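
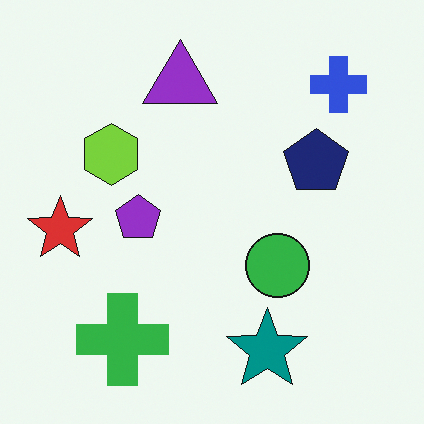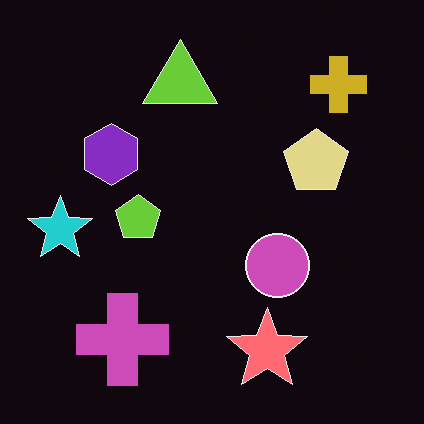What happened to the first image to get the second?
This is the original image color-inverted (negative).

The light background has become dark and every shape's color is its complement — a photographic negative.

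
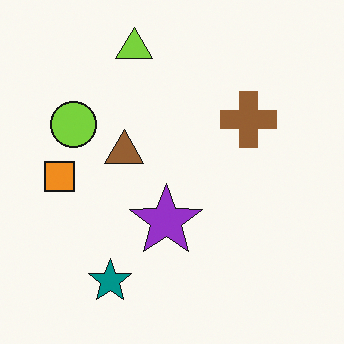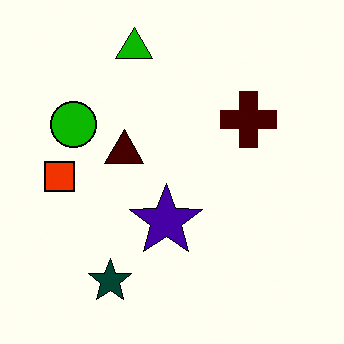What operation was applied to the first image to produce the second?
The transformation is: boosted in contrast.

Tones are pushed away from mid-grey across the whole image — a global contrast change.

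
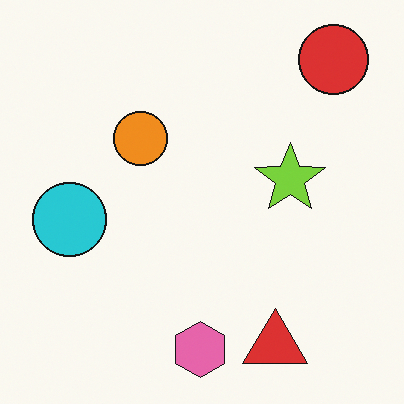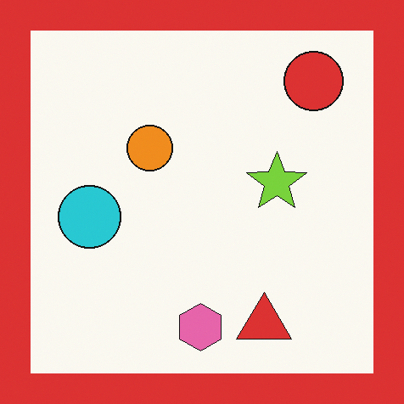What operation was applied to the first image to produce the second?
Framed with a red border.

A solid red frame runs around the edge of the second image, with the content slightly shrunk inside it.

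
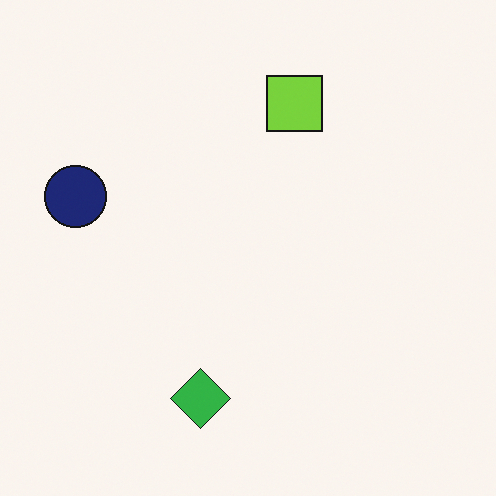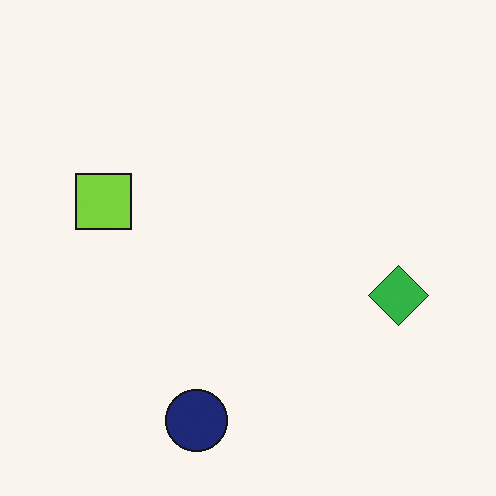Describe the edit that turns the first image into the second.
Rotated 90° counter-clockwise.

The navy circle sits in the left of the first image and the bottom of the second — consistent with a whole-image 90° counter-clockwise rotation.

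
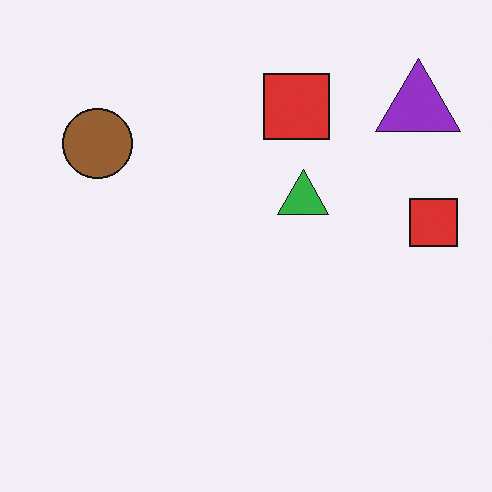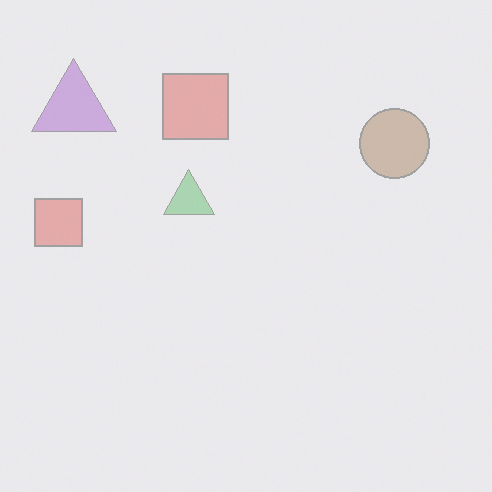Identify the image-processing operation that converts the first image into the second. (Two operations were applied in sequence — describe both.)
Flipped horizontally (left ↔ right), then given much lower contrast.

The purple triangle is in the top-right of the first image and the top-left of the second — shapes on opposite sides of the vertical midline have swapped in a mirror flip. Tones are pushed toward mid-grey across the whole image — a global contrast change.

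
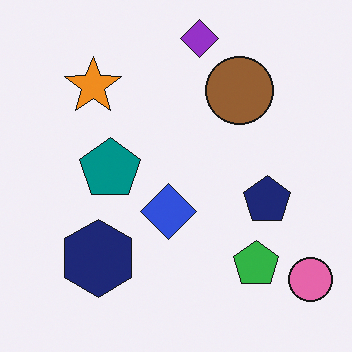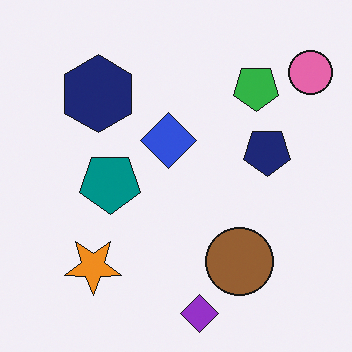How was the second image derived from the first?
The transformation is: flipped vertically (top ↔ bottom).

The purple diamond is in the top of the first image and the bottom of the second — shapes on opposite sides of the horizontal midline have swapped in a mirror flip.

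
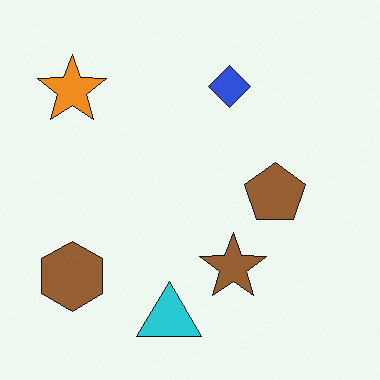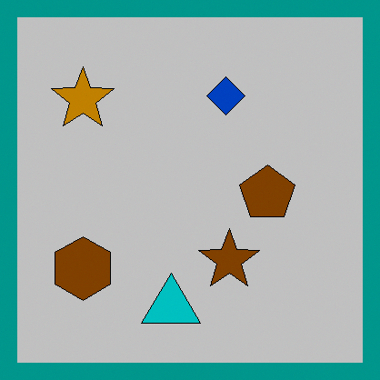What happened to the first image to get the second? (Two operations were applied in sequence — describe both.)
It was aggressively posterized, then framed with a teal border.

Each flat color has snapped to a coarser quantized level — most visibly, the near-white background has dropped to a flat grey. A solid teal frame runs around the edge of the second image, with the content slightly shrunk inside it.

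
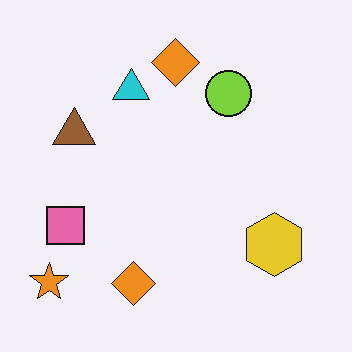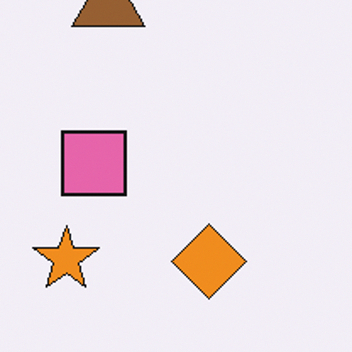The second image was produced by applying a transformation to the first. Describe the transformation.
The transformation is: cropped tightly and scaled back up.

The visible shapes are larger and the field of view is narrower; shapes near the original edges may be partly or wholly outside the frame — a crop-and-rescale.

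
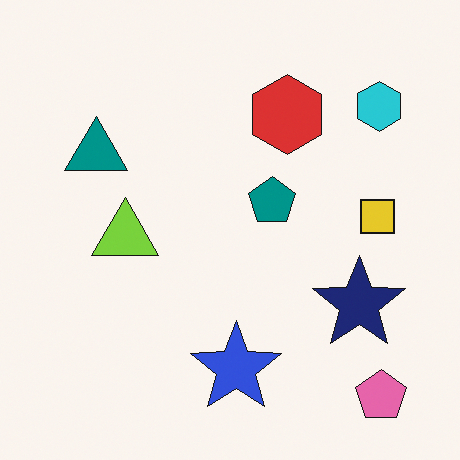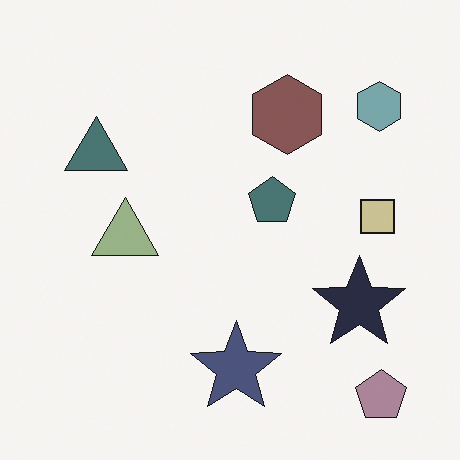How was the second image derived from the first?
The image was heavily desaturated.

All colors are more muted and greyish — a global saturation change.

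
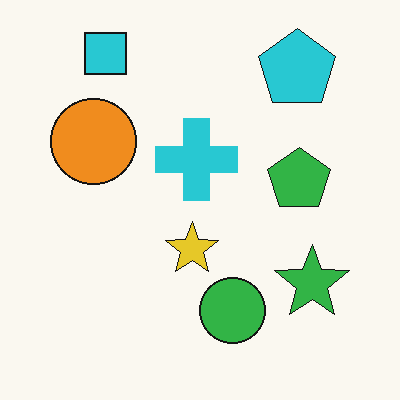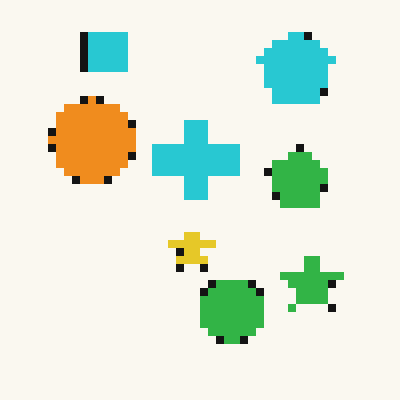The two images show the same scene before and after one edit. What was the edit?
It was pixelated into visible square blocks.

Shapes are reduced to large square blocks; fine edges and outlines are lost — a downscale-then-upscale (mosaic) effect.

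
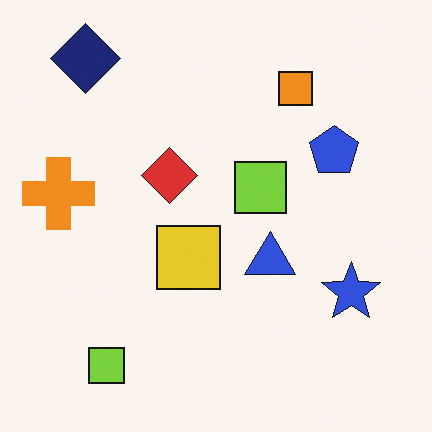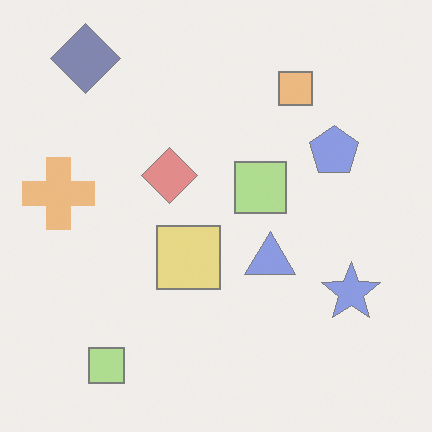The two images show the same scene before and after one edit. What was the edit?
It was washed out (contrast reduced).

Tones are pushed toward mid-grey across the whole image — a global contrast change.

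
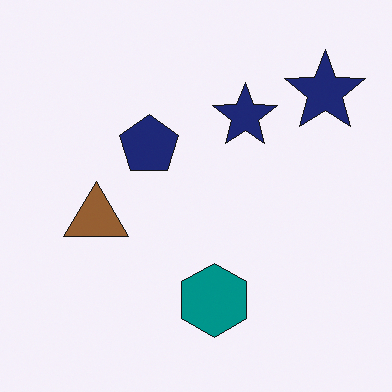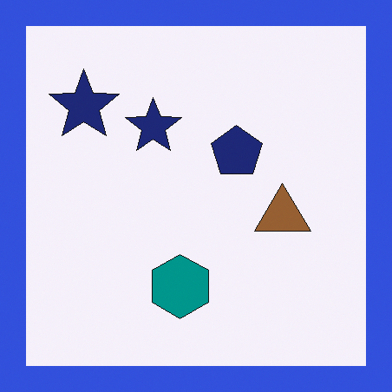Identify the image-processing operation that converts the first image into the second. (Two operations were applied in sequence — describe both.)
Flipped horizontally (left ↔ right), then framed with a blue border.

The brown triangle is in the left of the first image and the right of the second — shapes on opposite sides of the vertical midline have swapped in a mirror flip. A solid blue frame runs around the edge of the second image, with the content slightly shrunk inside it.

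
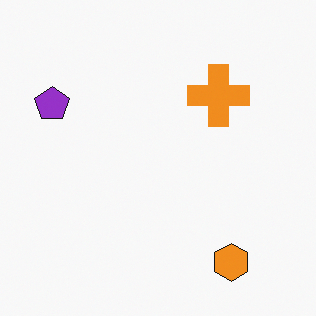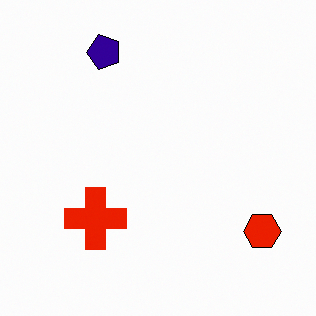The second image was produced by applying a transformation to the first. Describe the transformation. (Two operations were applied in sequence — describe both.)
Given much higher contrast, then transposed (reflected across the top-left ↔ bottom-right diagonal).

Tones are pushed away from mid-grey across the whole image — a global contrast change. Shapes have swapped their row and column positions — what was in the top-right is now in the bottom-left — a diagonal reflection.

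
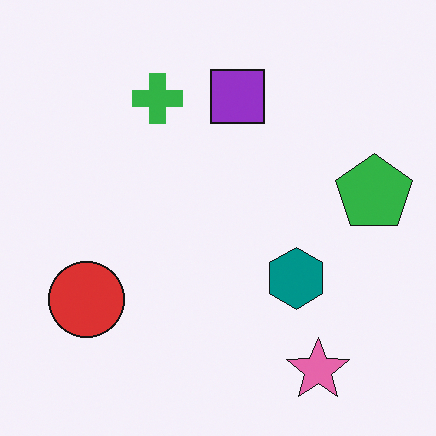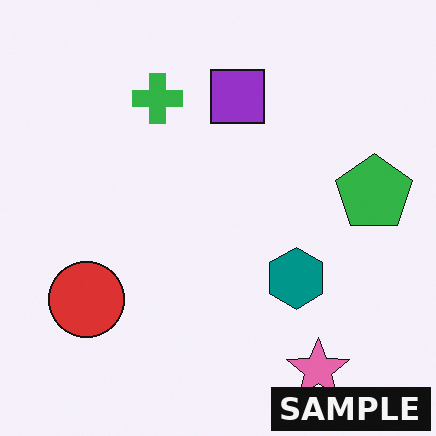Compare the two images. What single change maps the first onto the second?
The transformation is: watermarked with the text "SAMPLE" in the lower-right corner.

A dark label reading "SAMPLE" appears in the lower-right corner.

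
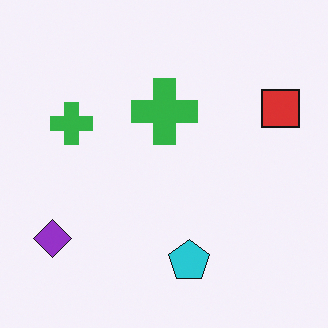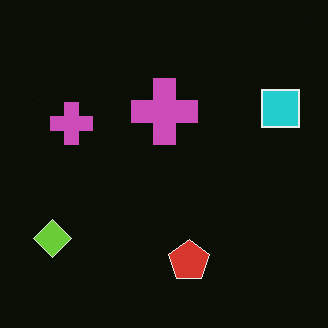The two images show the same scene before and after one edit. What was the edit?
Color-inverted (negative).

The light background has become dark and every shape's color is its complement — a photographic negative.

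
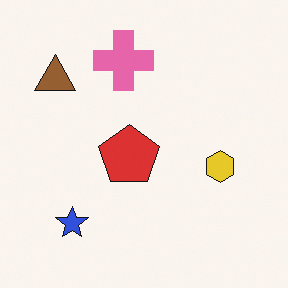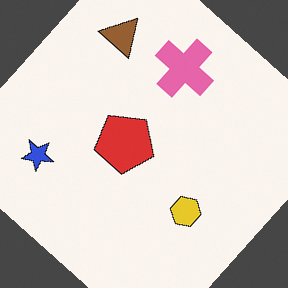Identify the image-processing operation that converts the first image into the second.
The image was rotated clockwise by a large amount — several tens of degrees.

Every shape is tilted by the same angle and the image corners show triangular fill wedges — a whole-image rotation by a non-right angle.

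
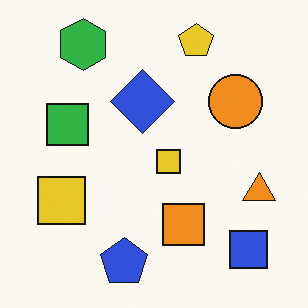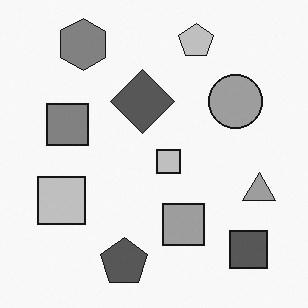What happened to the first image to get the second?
It was converted to grayscale.

All color is removed — every shape is now a shade of grey.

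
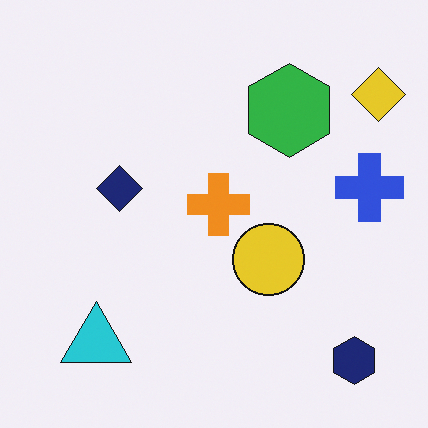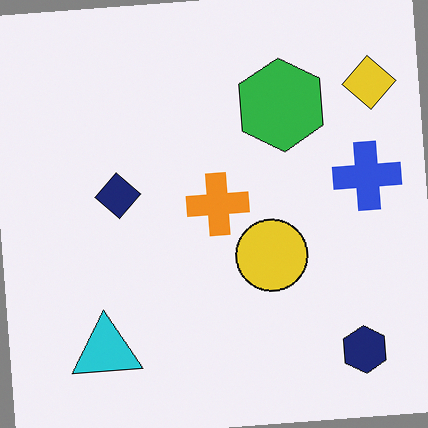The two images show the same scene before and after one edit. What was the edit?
Rotated counter-clockwise by a small amount.

Every shape is tilted by the same angle and the image corners show triangular fill wedges — a whole-image rotation by a non-right angle.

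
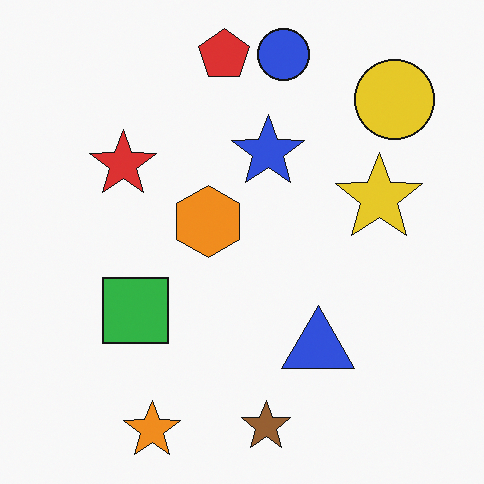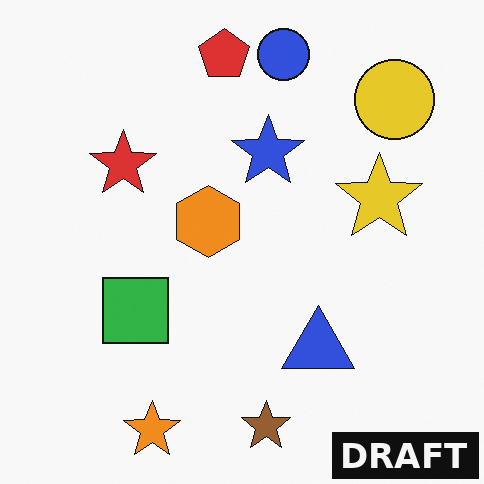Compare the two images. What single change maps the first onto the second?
This is the original image watermarked with the text "DRAFT" in the lower-right corner.

A dark label reading "DRAFT" appears in the lower-right corner.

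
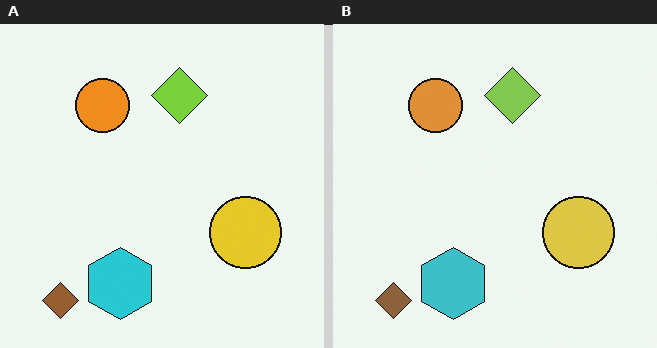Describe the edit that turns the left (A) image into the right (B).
It was slightly desaturated.

All colors are more muted and greyish — a global saturation change.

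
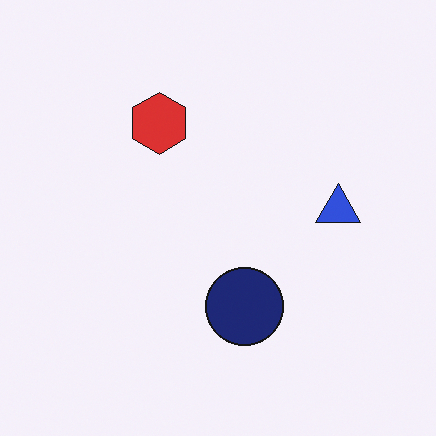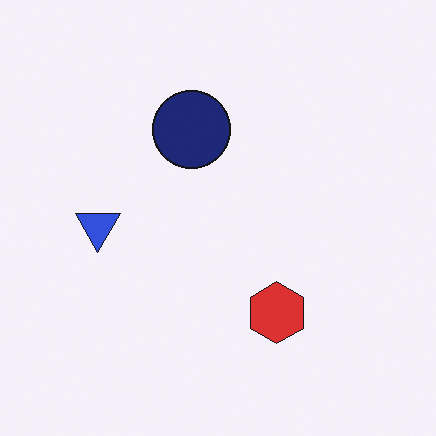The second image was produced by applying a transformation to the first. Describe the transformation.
The transformation is: rotated 180°.

The blue triangle sits in the right of the first image and the left of the second — consistent with a whole-image 180° rotation.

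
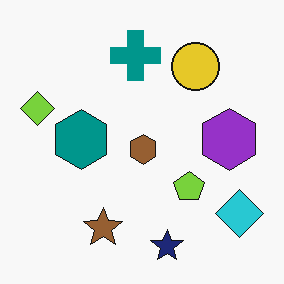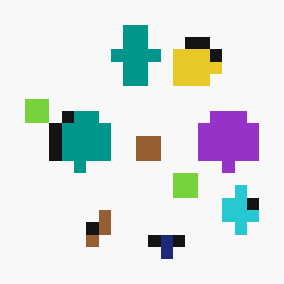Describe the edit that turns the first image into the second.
This is the original image heavily pixelated into large blocks.

Shapes are reduced to large square blocks; fine edges and outlines are lost — a downscale-then-upscale (mosaic) effect.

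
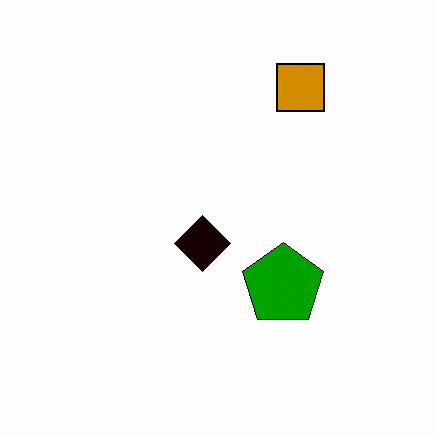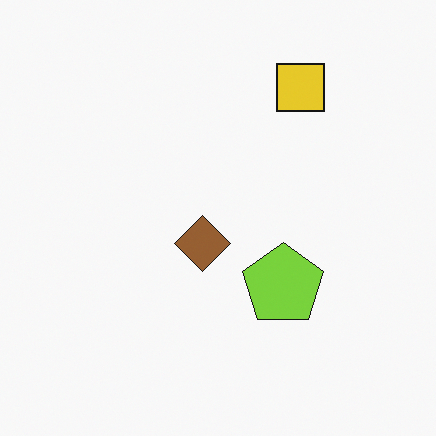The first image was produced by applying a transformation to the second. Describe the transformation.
The transformation is: boosted in contrast.

Tones are pushed away from mid-grey across the whole image — a global contrast change.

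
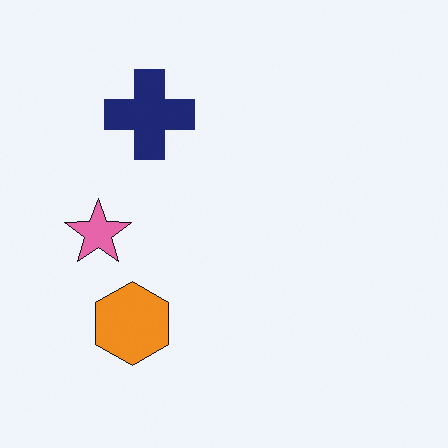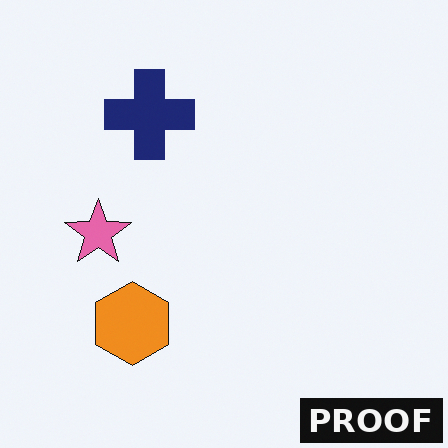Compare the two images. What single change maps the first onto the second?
The second image is the first watermarked with the text "PROOF" in the lower-right corner.

A dark label reading "PROOF" appears in the lower-right corner.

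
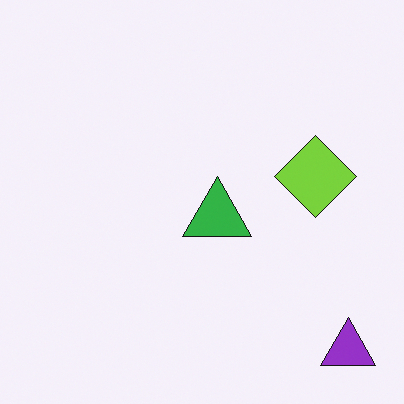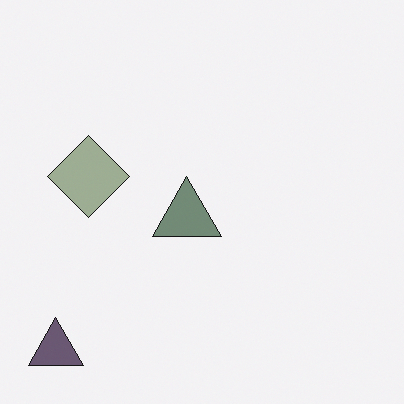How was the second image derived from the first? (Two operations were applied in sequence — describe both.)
Flipped horizontally (left ↔ right), then made much more muted (saturation change).

The purple triangle is in the bottom-right of the first image and the bottom-left of the second — shapes on opposite sides of the vertical midline have swapped in a mirror flip. All colors are more muted and greyish — a global saturation change.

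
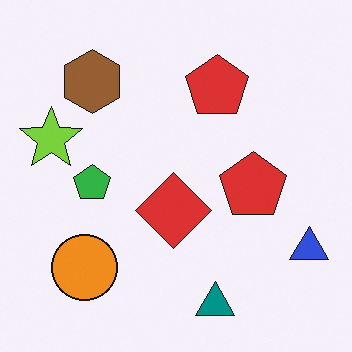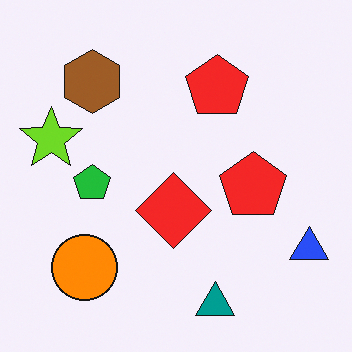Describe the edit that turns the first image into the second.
The image was slightly oversaturated.

All colors are more vivid — a global saturation change.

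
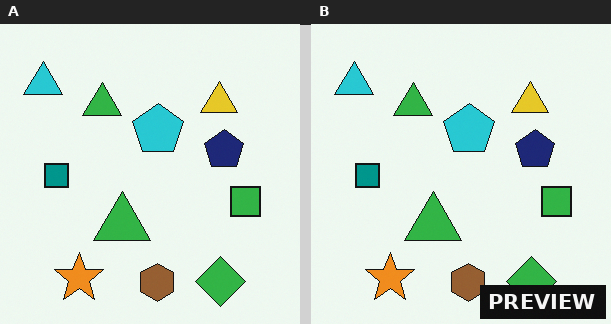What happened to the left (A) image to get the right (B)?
Watermarked with the text "PREVIEW" in the lower-right corner.

A dark label reading "PREVIEW" appears in the lower-right corner.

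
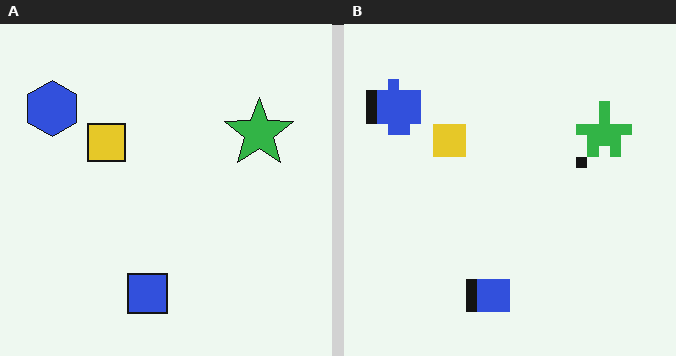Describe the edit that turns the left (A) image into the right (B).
It was heavily pixelated into large blocks.

Shapes are reduced to large square blocks; fine edges and outlines are lost — a downscale-then-upscale (mosaic) effect.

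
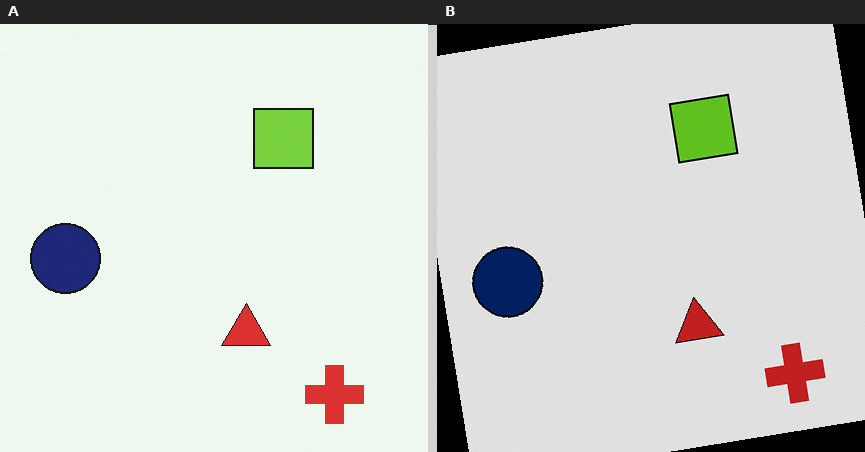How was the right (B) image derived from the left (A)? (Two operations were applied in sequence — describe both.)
It was posterized to a reduced palette, then rotated counter-clockwise by a small amount.

Each flat color has snapped to a coarser quantized level — most visibly, the near-white background has dropped to a flat grey. Every shape is tilted by the same angle and the image corners show triangular fill wedges — a whole-image rotation by a non-right angle.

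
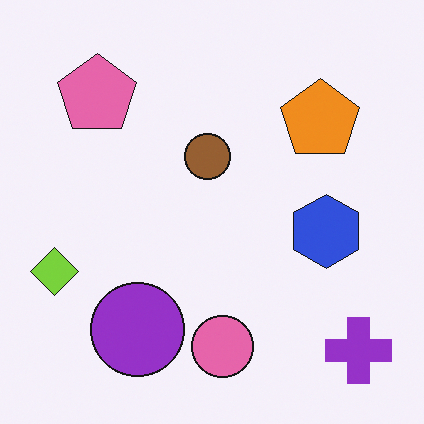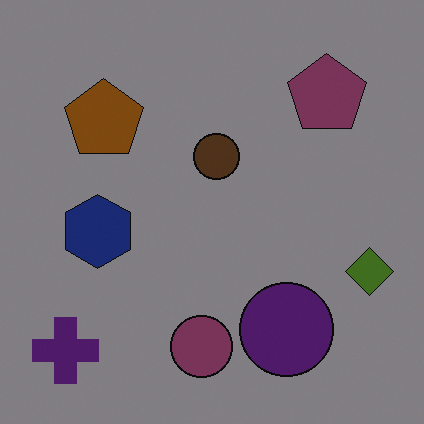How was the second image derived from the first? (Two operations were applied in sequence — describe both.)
The transformation is: flipped horizontally (left ↔ right), then darkened a lot.

The lime diamond is in the left of the first image and the right of the second — shapes on opposite sides of the vertical midline have swapped in a mirror flip. Every pixel — background and shapes alike — is uniformly darkened.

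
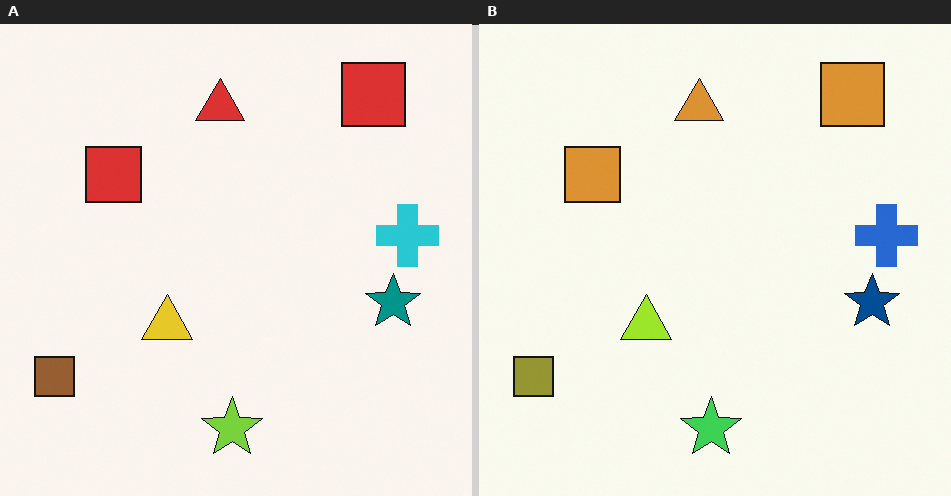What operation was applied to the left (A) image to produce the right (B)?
Hue-shifted by a small amount.

Every shape's color has rotated by the same amount around the hue wheel — a uniform hue shift.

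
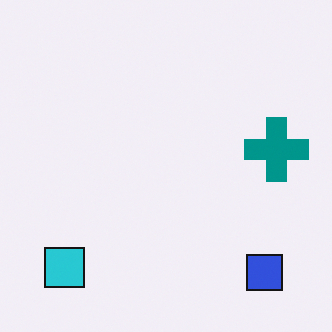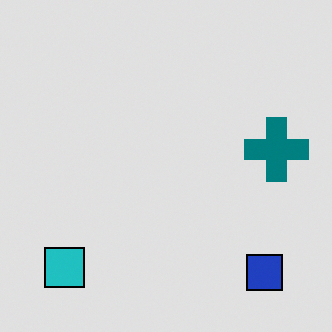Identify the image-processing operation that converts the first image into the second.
The transformation is: moderately posterized.

Each flat color has snapped to a coarser quantized level — most visibly, the near-white background has dropped to a flat grey.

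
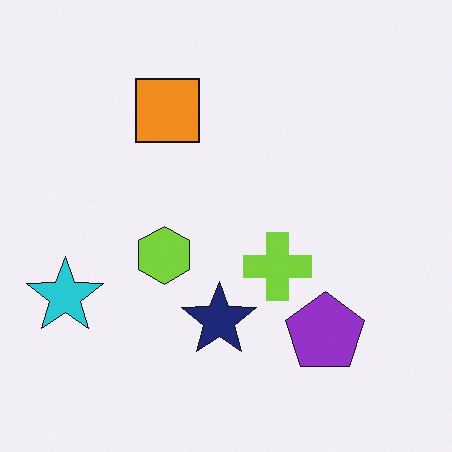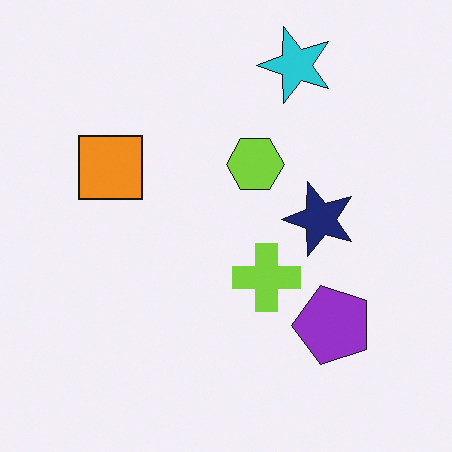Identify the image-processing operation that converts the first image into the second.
The second image is the first transposed (reflected across the top-left ↔ bottom-right diagonal).

Shapes have swapped their row and column positions — what was in the top-right is now in the bottom-left — a diagonal reflection.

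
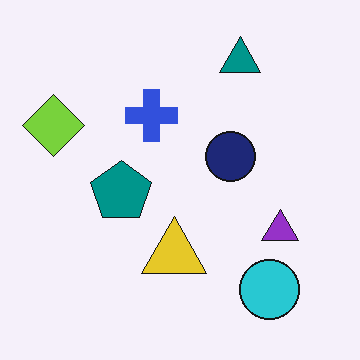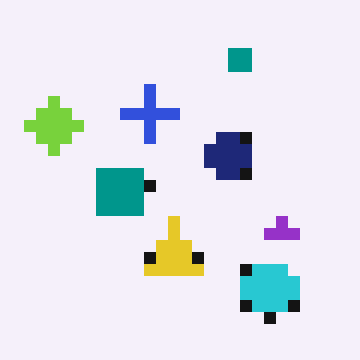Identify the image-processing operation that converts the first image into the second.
The second image is the first coarsely pixelated.

Shapes are reduced to large square blocks; fine edges and outlines are lost — a downscale-then-upscale (mosaic) effect.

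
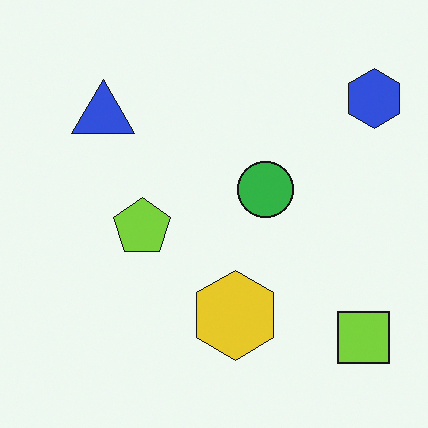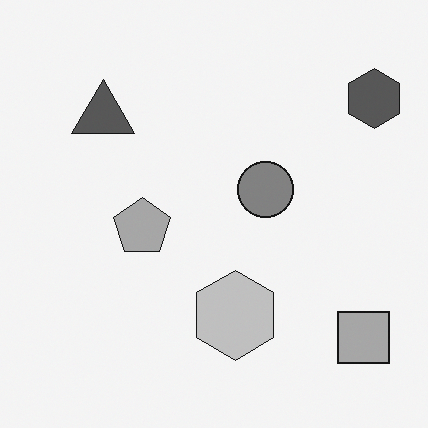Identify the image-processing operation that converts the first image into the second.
The transformation is: converted to grayscale.

All color is removed — every shape is now a shade of grey.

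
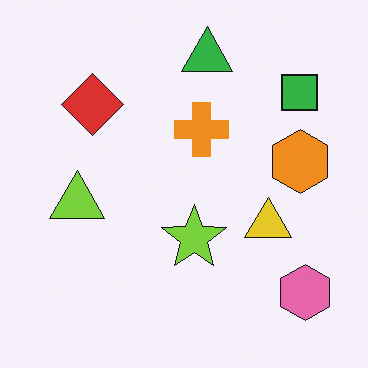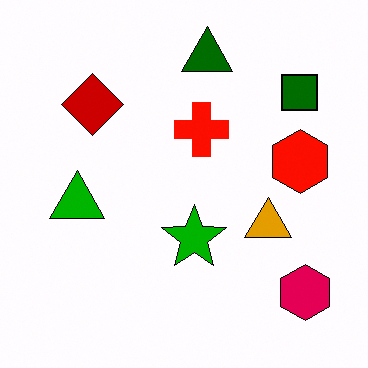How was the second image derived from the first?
Boosted in contrast.

Tones are pushed away from mid-grey across the whole image — a global contrast change.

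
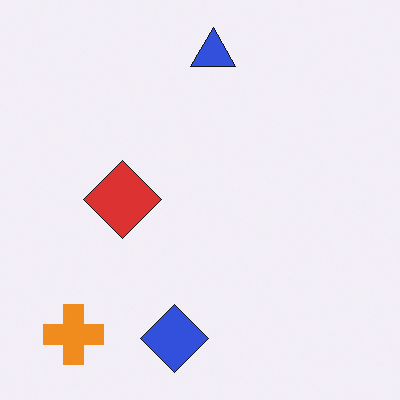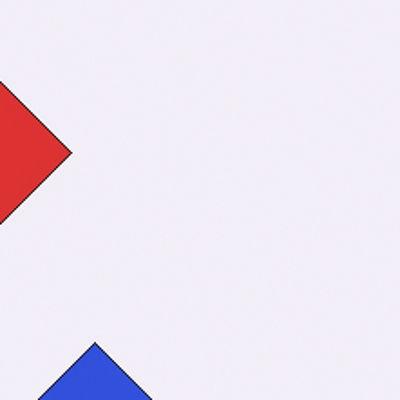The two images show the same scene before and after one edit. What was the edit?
The image was cropped tightly and scaled back up.

The visible shapes are larger and the field of view is narrower; shapes near the original edges may be partly or wholly outside the frame — a crop-and-rescale.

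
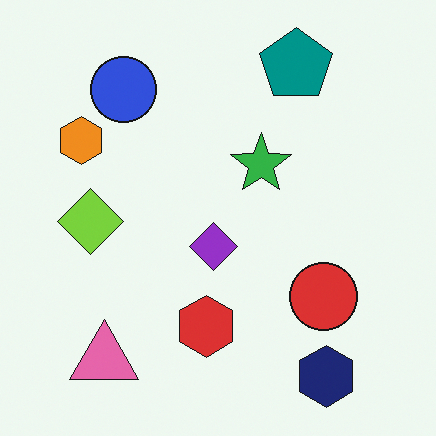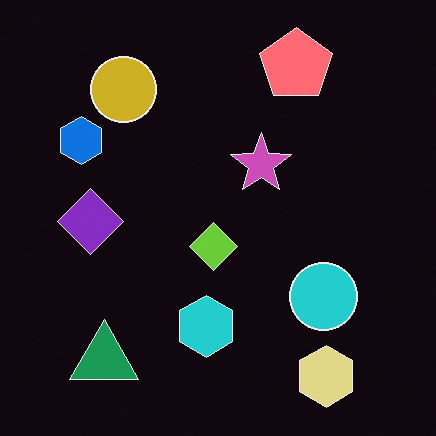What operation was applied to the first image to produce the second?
The image was color-inverted (negative).

The light background has become dark and every shape's color is its complement — a photographic negative.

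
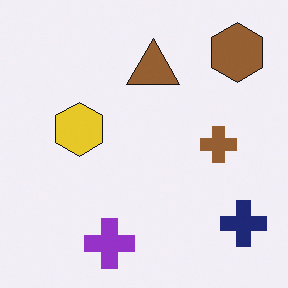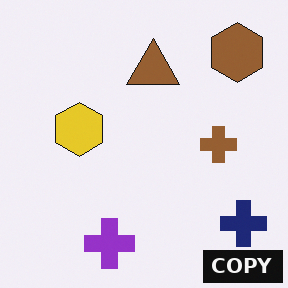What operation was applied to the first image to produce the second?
Watermarked with the text "COPY" in the lower-right corner.

A dark label reading "COPY" appears in the lower-right corner.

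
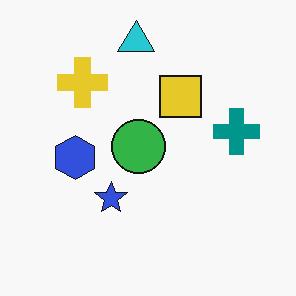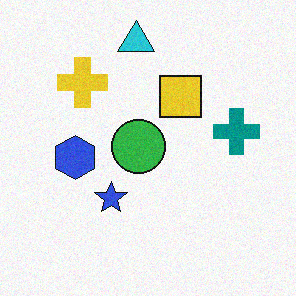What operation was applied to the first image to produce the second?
Degraded with light additive noise.

Random speckle covers the whole image, including the flat background.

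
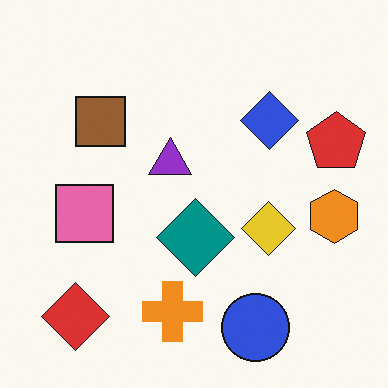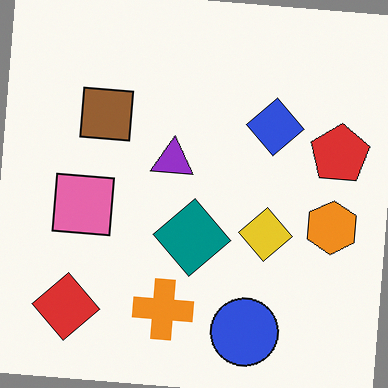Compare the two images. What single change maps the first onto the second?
This is the original image rotated clockwise by a small amount.

Every shape is tilted by the same angle and the image corners show triangular fill wedges — a whole-image rotation by a non-right angle.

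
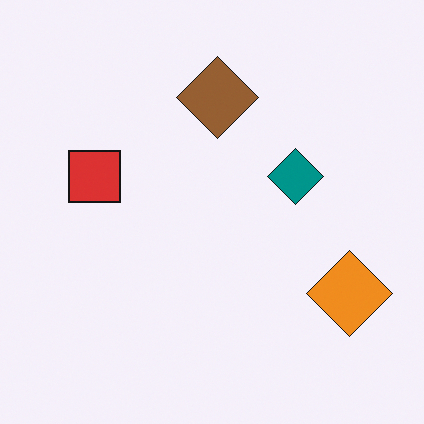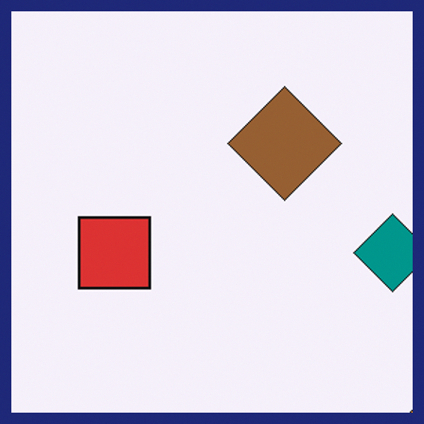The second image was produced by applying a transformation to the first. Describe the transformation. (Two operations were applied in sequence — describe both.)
The second image is the first cropped slightly and scaled back up, then framed with a navy border.

The visible shapes are larger and the field of view is narrower; shapes near the original edges may be partly or wholly outside the frame — a crop-and-rescale. A solid navy frame runs around the edge of the second image, with the content slightly shrunk inside it.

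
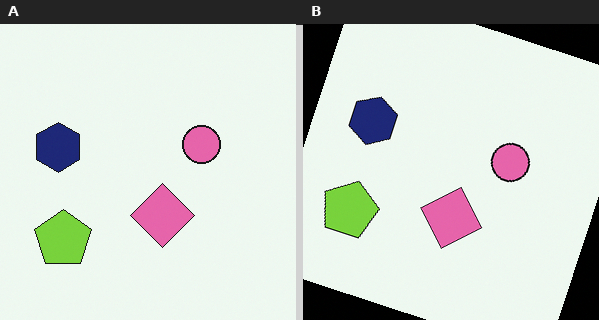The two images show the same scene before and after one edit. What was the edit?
The transformation is: rotated clockwise by a moderate amount.

Every shape is tilted by the same angle and the image corners show triangular fill wedges — a whole-image rotation by a non-right angle.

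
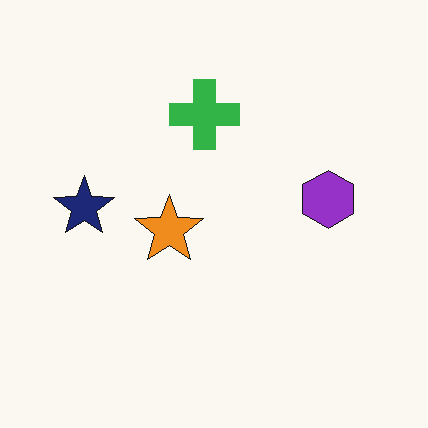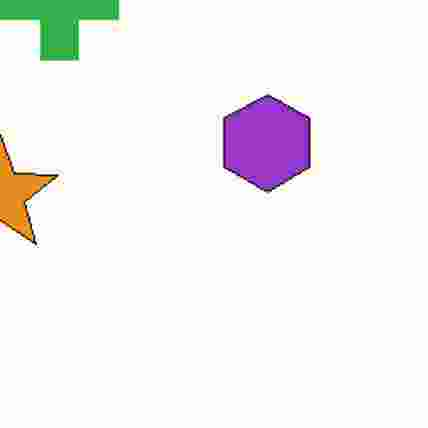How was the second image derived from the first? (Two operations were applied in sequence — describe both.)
The image was cropped tightly and scaled back up, then degraded with heavy JPEG compression.

The visible shapes are larger and the field of view is narrower; shapes near the original edges may be partly or wholly outside the frame — a crop-and-rescale. Blocky 8×8 compression artifacts appear around shape edges and the flat background shows ringing — characteristic JPEG degradation.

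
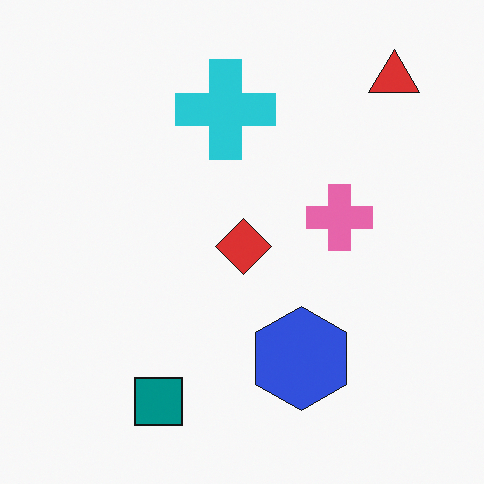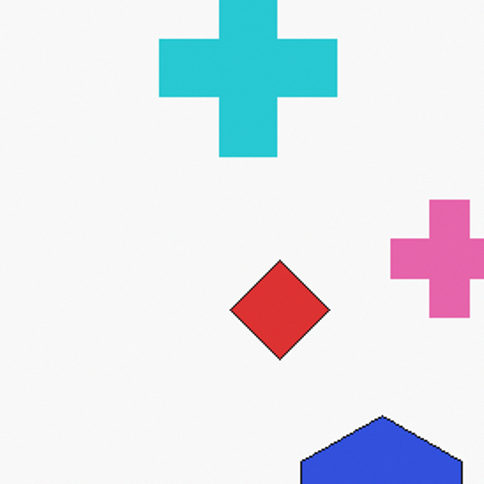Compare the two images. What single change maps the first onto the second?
The image was cropped to a noticeably smaller region and rescaled.

The visible shapes are larger and the field of view is narrower; shapes near the original edges may be partly or wholly outside the frame — a crop-and-rescale.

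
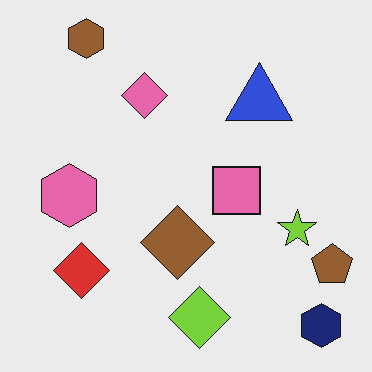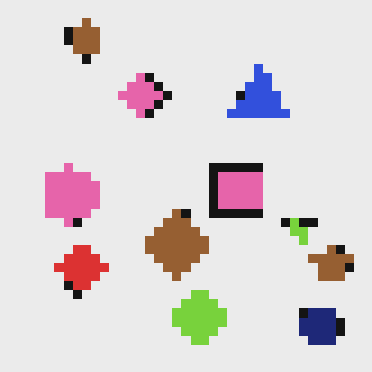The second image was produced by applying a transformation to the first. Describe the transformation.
This is the original image coarsely pixelated.

Shapes are reduced to large square blocks; fine edges and outlines are lost — a downscale-then-upscale (mosaic) effect.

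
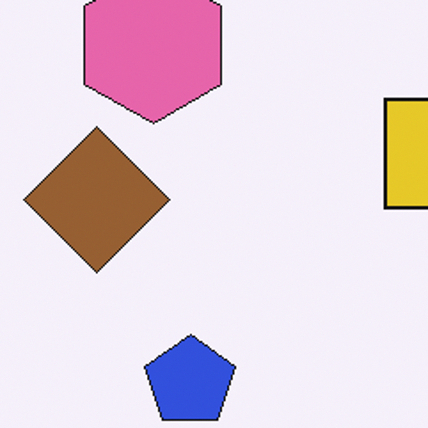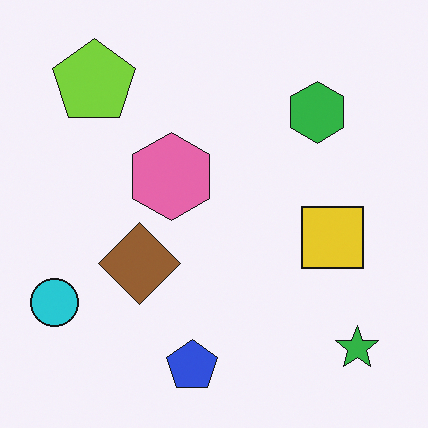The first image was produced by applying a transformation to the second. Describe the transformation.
The transformation is: cropped to a noticeably smaller region and rescaled.

The visible shapes are larger and the field of view is narrower; shapes near the original edges may be partly or wholly outside the frame — a crop-and-rescale.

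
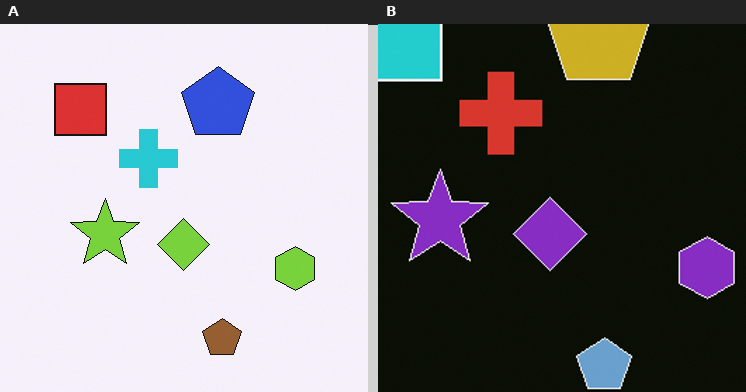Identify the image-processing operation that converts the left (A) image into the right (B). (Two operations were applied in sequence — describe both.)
This is the original image cropped to a modestly smaller region and rescaled, then color-inverted (negative).

The visible shapes are larger and the field of view is narrower; shapes near the original edges may be partly or wholly outside the frame — a crop-and-rescale. The light background has become dark and every shape's color is its complement — a photographic negative.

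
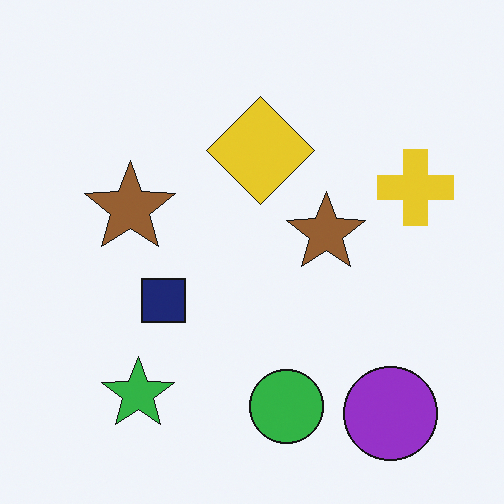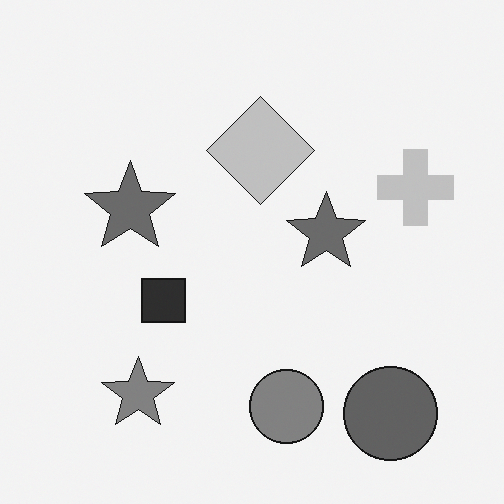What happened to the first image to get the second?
The second image is the first converted to grayscale.

All color is removed — every shape is now a shade of grey.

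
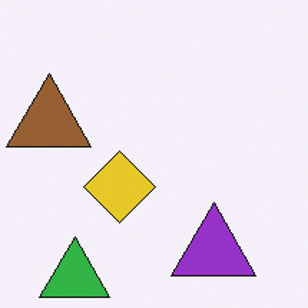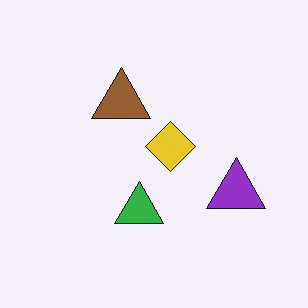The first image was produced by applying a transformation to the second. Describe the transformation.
Cropped to a modestly smaller region and rescaled.

The visible shapes are larger and the field of view is narrower; shapes near the original edges may be partly or wholly outside the frame — a crop-and-rescale.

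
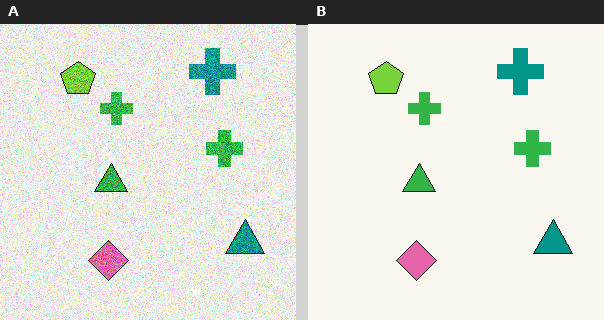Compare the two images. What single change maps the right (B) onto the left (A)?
Degraded with a thick layer of grain.

Random speckle covers the whole image, including the flat background.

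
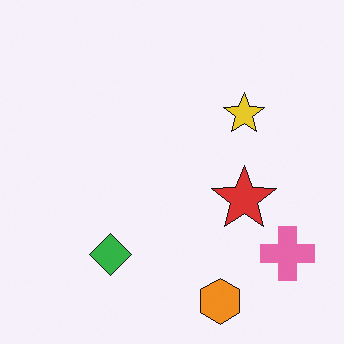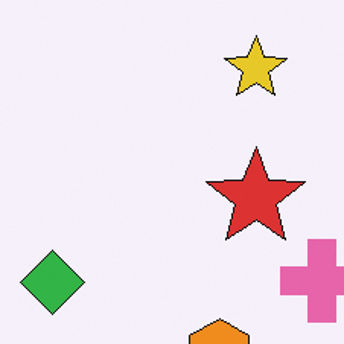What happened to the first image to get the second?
The second image is the first cropped slightly and scaled back up.

The visible shapes are larger and the field of view is narrower; shapes near the original edges may be partly or wholly outside the frame — a crop-and-rescale.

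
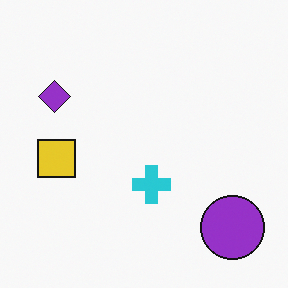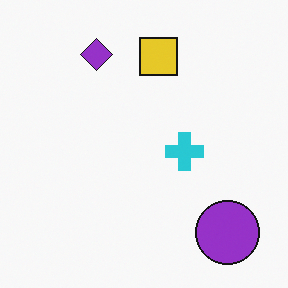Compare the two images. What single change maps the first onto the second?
Transposed (reflected across the top-left ↔ bottom-right diagonal).

Shapes have swapped their row and column positions — what was in the top-right is now in the bottom-left — a diagonal reflection.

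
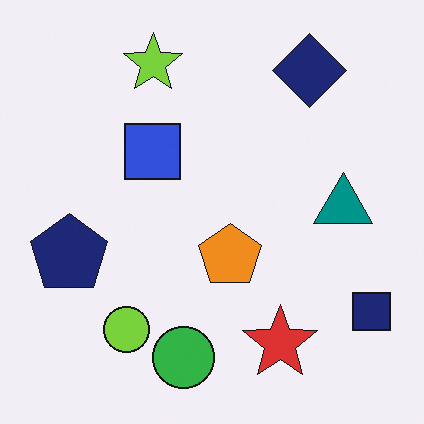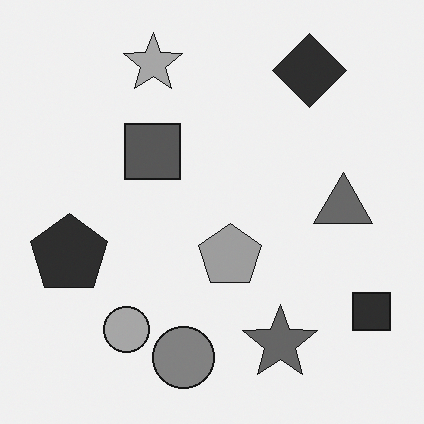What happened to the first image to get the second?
Converted to grayscale.

All color is removed — every shape is now a shade of grey.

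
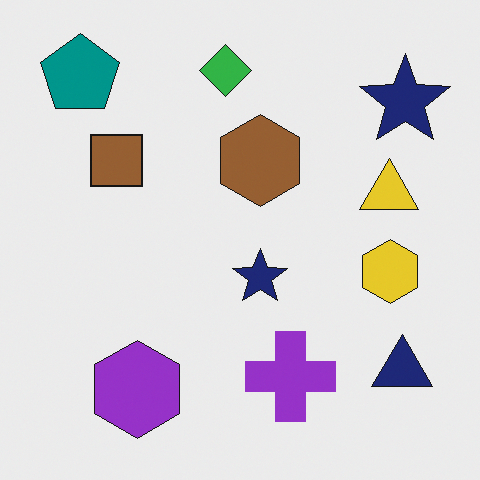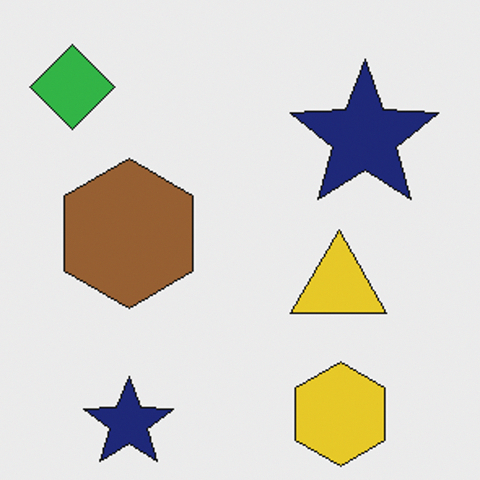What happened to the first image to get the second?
The second image is the first cropped tightly and scaled back up.

The visible shapes are larger and the field of view is narrower; shapes near the original edges may be partly or wholly outside the frame — a crop-and-rescale.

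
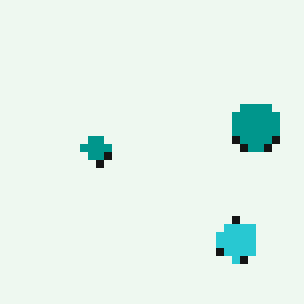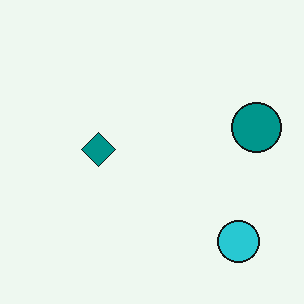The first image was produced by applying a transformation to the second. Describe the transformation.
This is the original image pixelated into visible square blocks.

Shapes are reduced to large square blocks; fine edges and outlines are lost — a downscale-then-upscale (mosaic) effect.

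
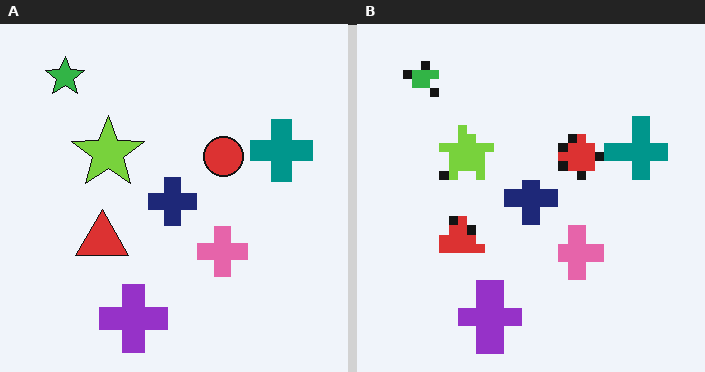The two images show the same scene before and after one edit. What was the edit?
Coarsely pixelated.

Shapes are reduced to large square blocks; fine edges and outlines are lost — a downscale-then-upscale (mosaic) effect.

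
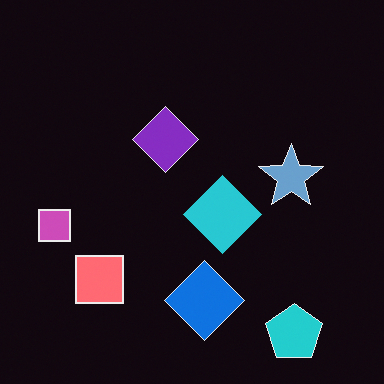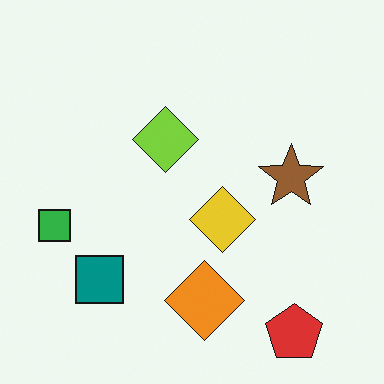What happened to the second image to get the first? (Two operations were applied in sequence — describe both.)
It was color-inverted (negative), then overlaid with an additional cyan diamond.

The light background has become dark and every shape's color is its complement — a photographic negative. A cyan diamond appears in the first image that is absent from the second.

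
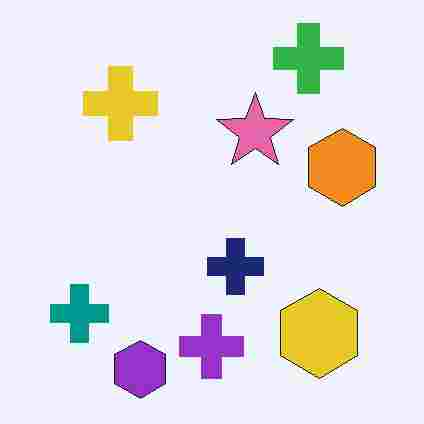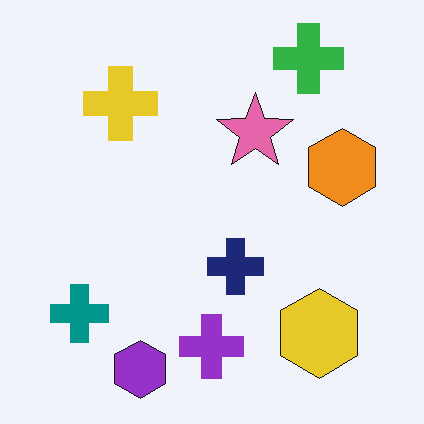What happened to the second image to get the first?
The transformation is: degraded with heavy JPEG compression.

Blocky 8×8 compression artifacts appear around shape edges and the flat background shows ringing — characteristic JPEG degradation.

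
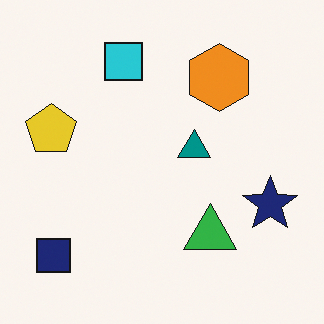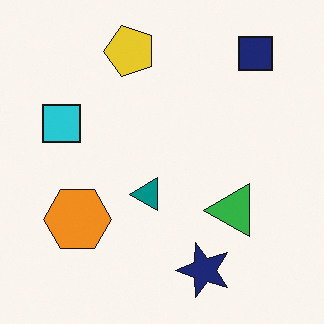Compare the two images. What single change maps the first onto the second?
This is the original image transposed (reflected across the top-left ↔ bottom-right diagonal).

Shapes have swapped their row and column positions — what was in the top-right is now in the bottom-left — a diagonal reflection.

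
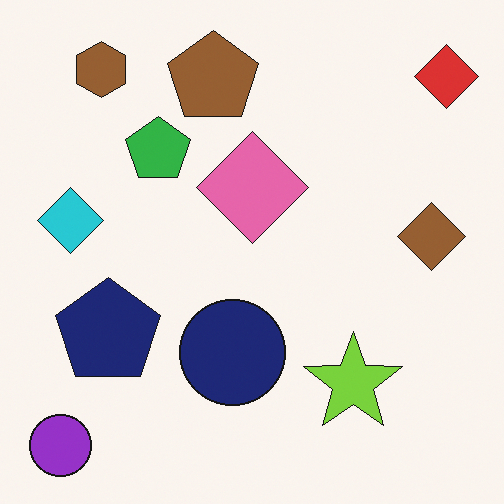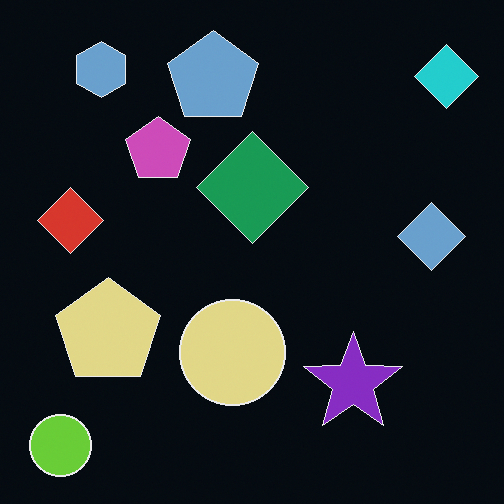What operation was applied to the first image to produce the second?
It was color-inverted (negative).

The light background has become dark and every shape's color is its complement — a photographic negative.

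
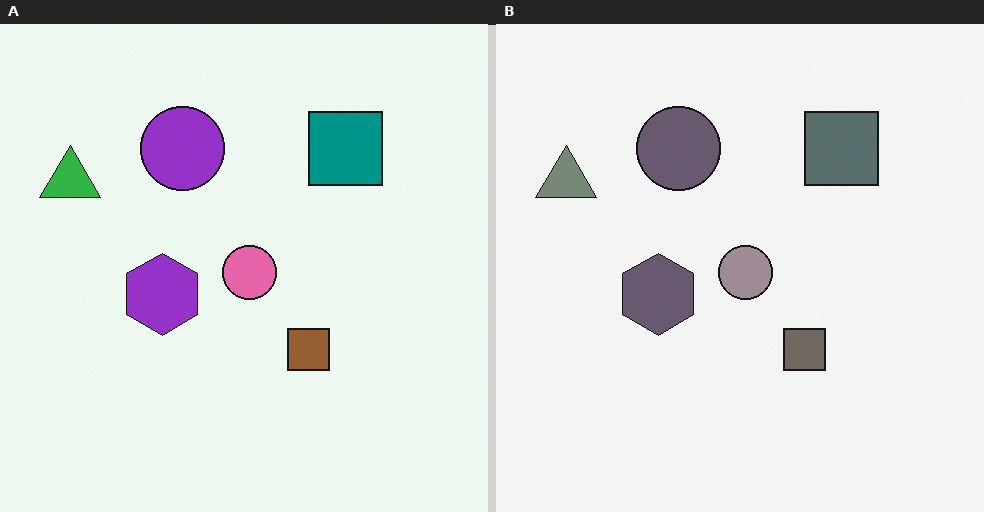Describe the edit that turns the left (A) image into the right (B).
This is the original image heavily desaturated.

All colors are more muted and greyish — a global saturation change.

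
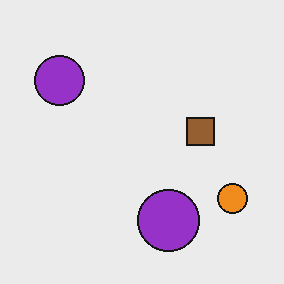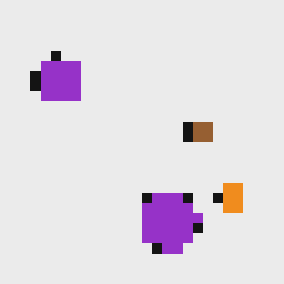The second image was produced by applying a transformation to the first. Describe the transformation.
The second image is the first coarsely pixelated.

Shapes are reduced to large square blocks; fine edges and outlines are lost — a downscale-then-upscale (mosaic) effect.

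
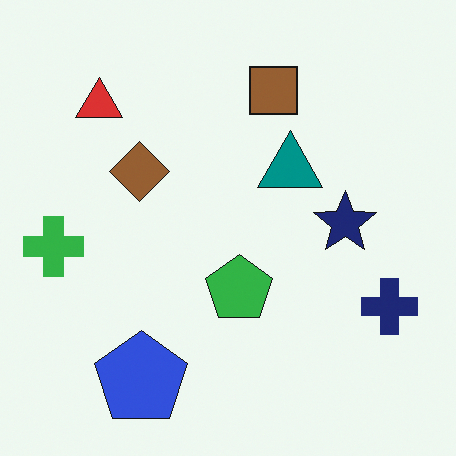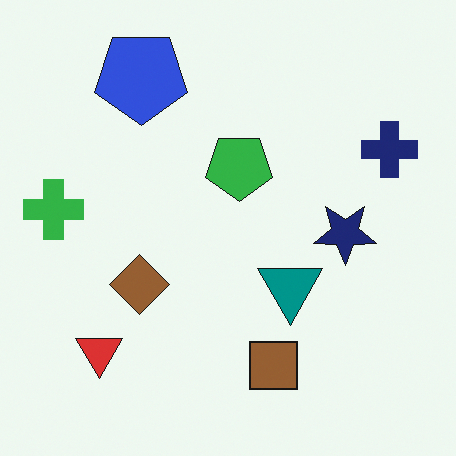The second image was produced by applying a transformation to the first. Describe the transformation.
It was flipped vertically (top ↔ bottom).

The blue pentagon is in the bottom-left of the first image and the top-left of the second — shapes on opposite sides of the horizontal midline have swapped in a mirror flip.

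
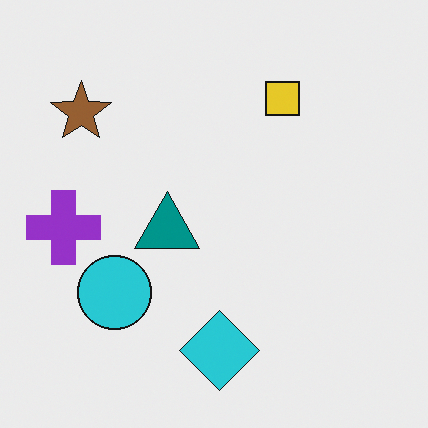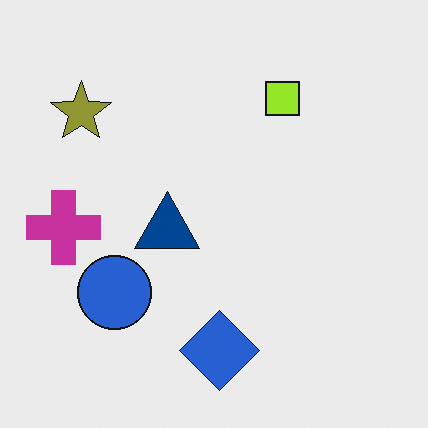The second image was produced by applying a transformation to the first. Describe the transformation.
The image was hue-shifted by a small amount.

Every shape's color has rotated by the same amount around the hue wheel — a uniform hue shift.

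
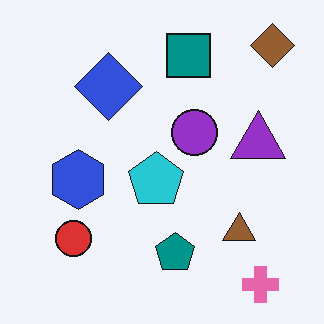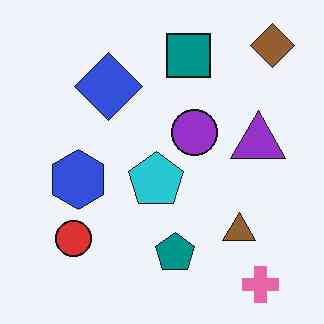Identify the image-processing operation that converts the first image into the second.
This is the original image JPEG-compressed with visible artifacts.

Blocky 8×8 compression artifacts appear around shape edges and the flat background shows ringing — characteristic JPEG degradation.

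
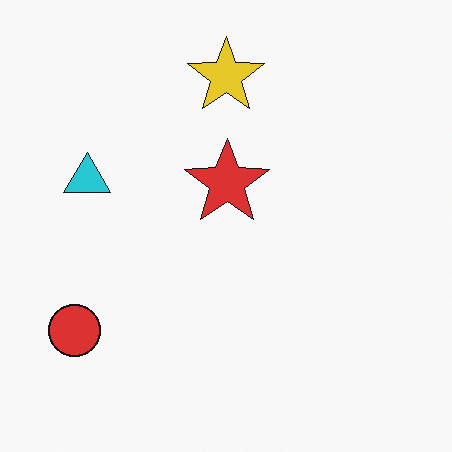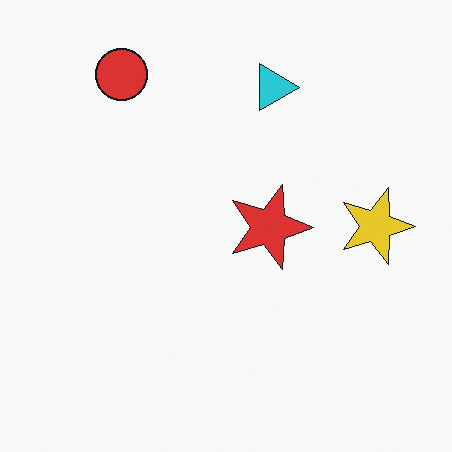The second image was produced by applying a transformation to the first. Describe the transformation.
It was rotated 90° clockwise.

The red circle sits in the bottom-left of the first image and the top-left of the second — consistent with a whole-image 90° clockwise rotation.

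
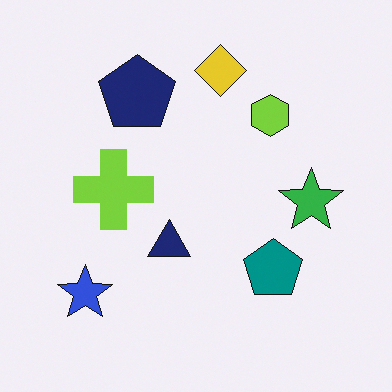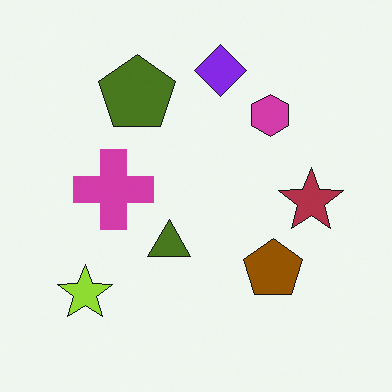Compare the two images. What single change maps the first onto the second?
Hue-shifted by a large amount.

Every shape's color has rotated by the same amount around the hue wheel — a uniform hue shift.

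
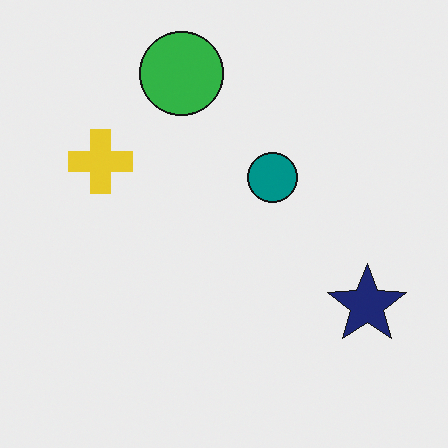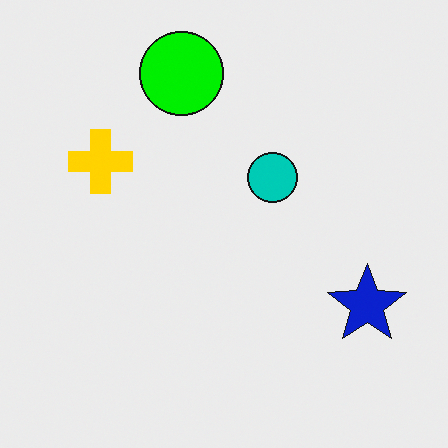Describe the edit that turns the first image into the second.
Made much more vivid (saturation change).

All colors are more vivid — a global saturation change.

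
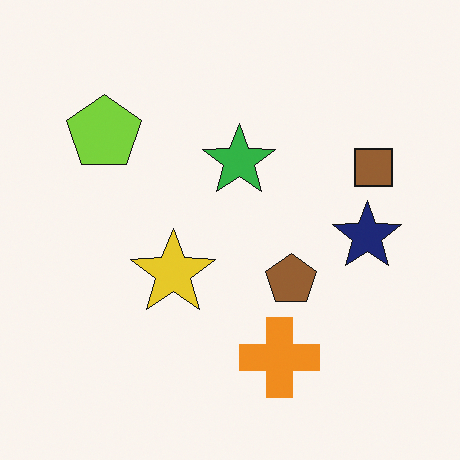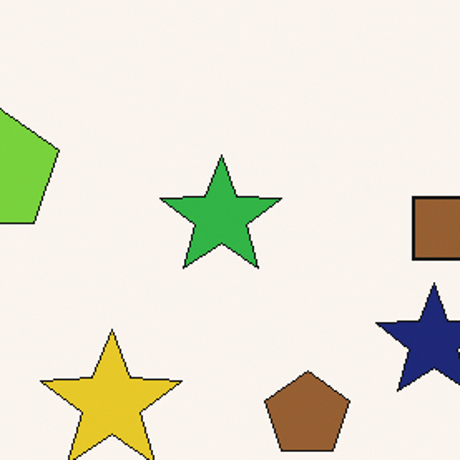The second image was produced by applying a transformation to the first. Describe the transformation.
The image was cropped to a noticeably smaller region and rescaled.

The visible shapes are larger and the field of view is narrower; shapes near the original edges may be partly or wholly outside the frame — a crop-and-rescale.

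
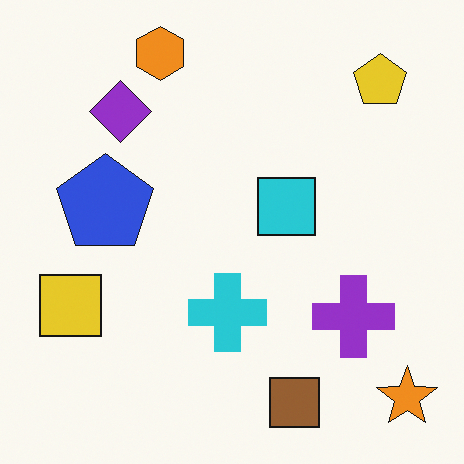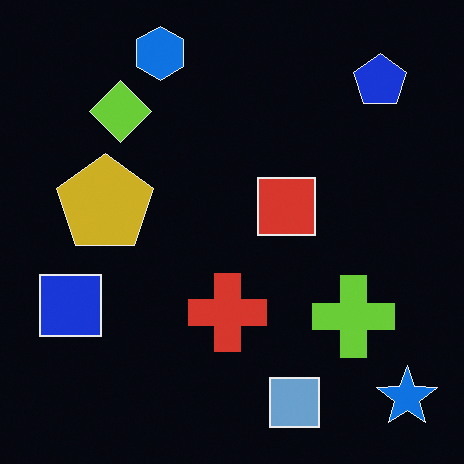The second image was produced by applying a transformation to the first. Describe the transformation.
It was color-inverted (negative).

The light background has become dark and every shape's color is its complement — a photographic negative.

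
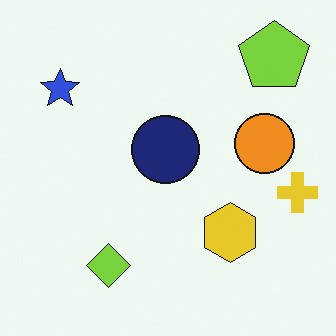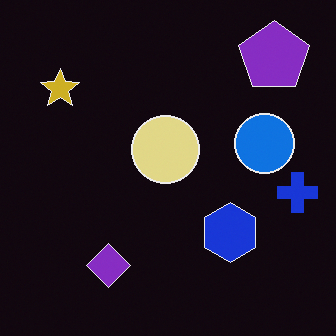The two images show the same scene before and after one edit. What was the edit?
The transformation is: color-inverted (negative).

The light background has become dark and every shape's color is its complement — a photographic negative.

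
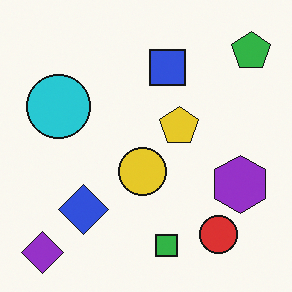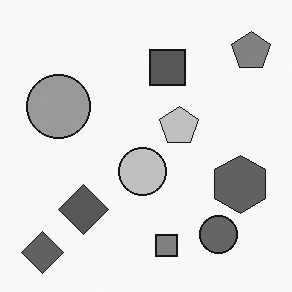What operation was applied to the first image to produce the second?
It was converted to grayscale.

All color is removed — every shape is now a shade of grey.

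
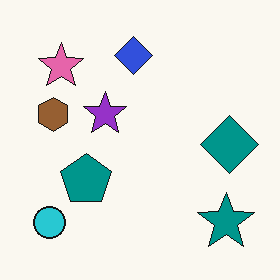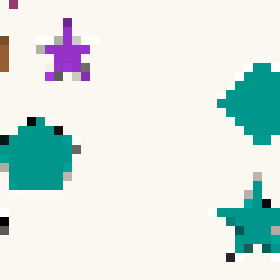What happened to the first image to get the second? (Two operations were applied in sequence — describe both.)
Cropped to a modestly smaller region and rescaled, then heavily pixelated into large blocks.

The visible shapes are larger and the field of view is narrower; shapes near the original edges may be partly or wholly outside the frame — a crop-and-rescale. Shapes are reduced to large square blocks; fine edges and outlines are lost — a downscale-then-upscale (mosaic) effect.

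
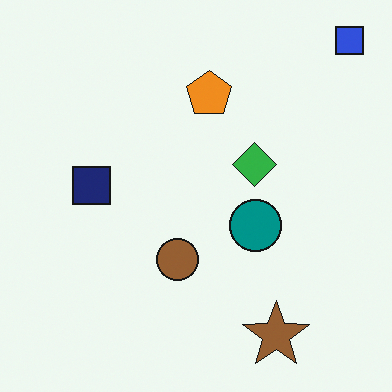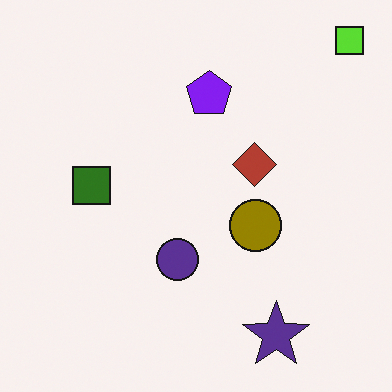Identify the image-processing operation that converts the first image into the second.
It was hue-shifted through roughly half the color wheel.

Every shape's color has rotated by the same amount around the hue wheel — a uniform hue shift.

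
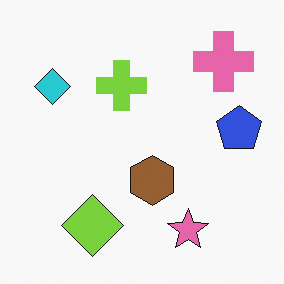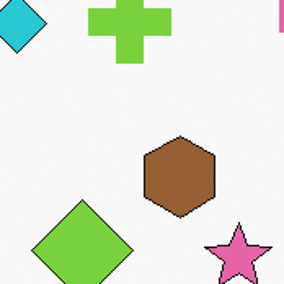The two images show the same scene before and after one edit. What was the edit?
This is the original image cropped tightly and scaled back up.

The visible shapes are larger and the field of view is narrower; shapes near the original edges may be partly or wholly outside the frame — a crop-and-rescale.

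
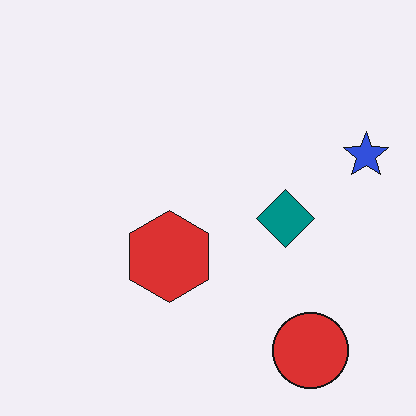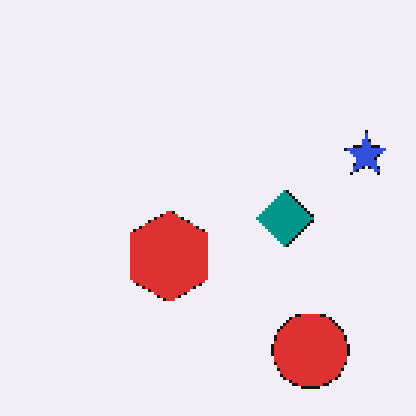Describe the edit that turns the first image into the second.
This is the original image mildly pixelated.

Shapes are reduced to large square blocks; fine edges and outlines are lost — a downscale-then-upscale (mosaic) effect.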